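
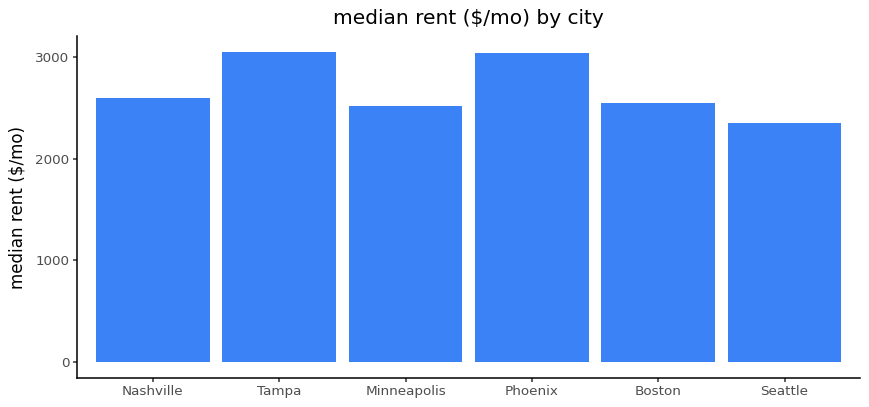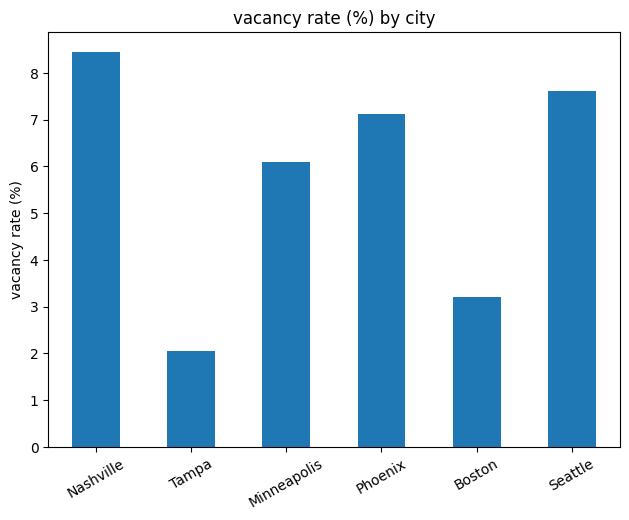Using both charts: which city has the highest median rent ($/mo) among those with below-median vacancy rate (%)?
Tampa

Chart 2 median vacancy rate (%) ≈ 7; below-median cities: Tampa, Minneapolis, Boston. Among those, Tampa has the highest median rent ($/mo) (≈ 3000).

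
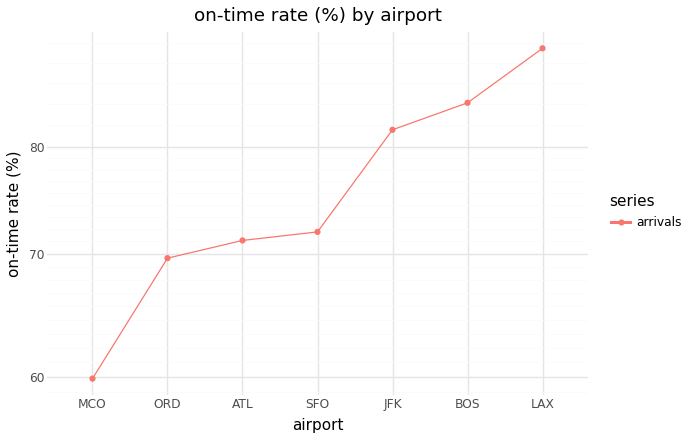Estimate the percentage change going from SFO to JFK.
≈ +14.3%

SFO ≈ 70, JFK ≈ 80; (80 − 70) / 70 ≈ +14.3%.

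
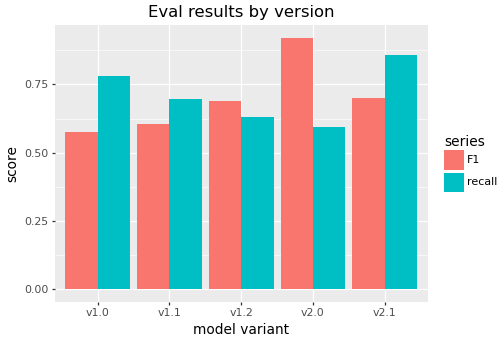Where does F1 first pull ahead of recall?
v1.1: F1 ≈ 0.6 vs recall ≈ 0.7 (not yet); v1.2: F1 ≈ 0.7 vs recall ≈ 0.6 (first crossover).

v1.2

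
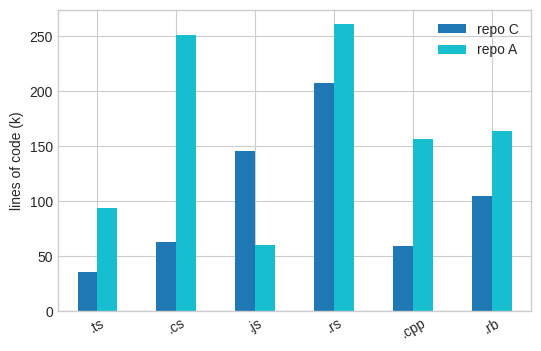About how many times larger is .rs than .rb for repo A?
≈ 1.43×

.rs ≈ 250, .rb ≈ 175; 250/175 ≈ 1.43.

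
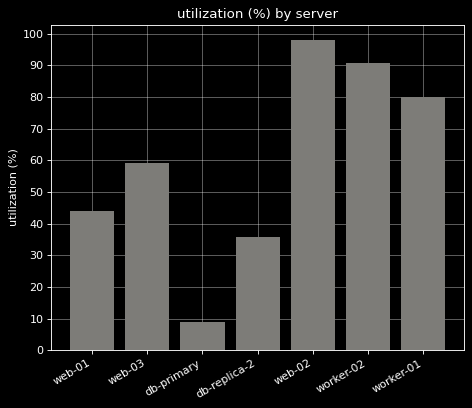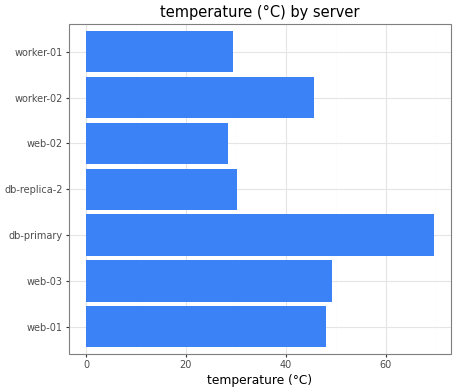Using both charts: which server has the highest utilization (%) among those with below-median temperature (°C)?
web-02

Chart 2 median temperature (°C) ≈ 50; below-median servers: db-replica-2, web-02, worker-01. Among those, web-02 has the highest utilization (%) (≈ 100).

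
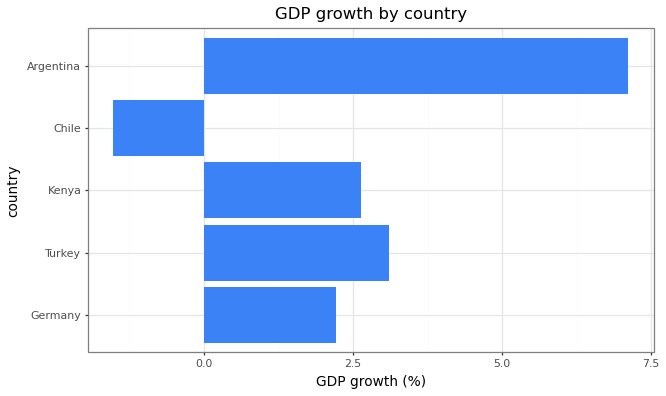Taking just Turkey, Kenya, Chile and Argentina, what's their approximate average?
≈ 3

(3 + 3 + -2 + 7) / 4 ≈ 3.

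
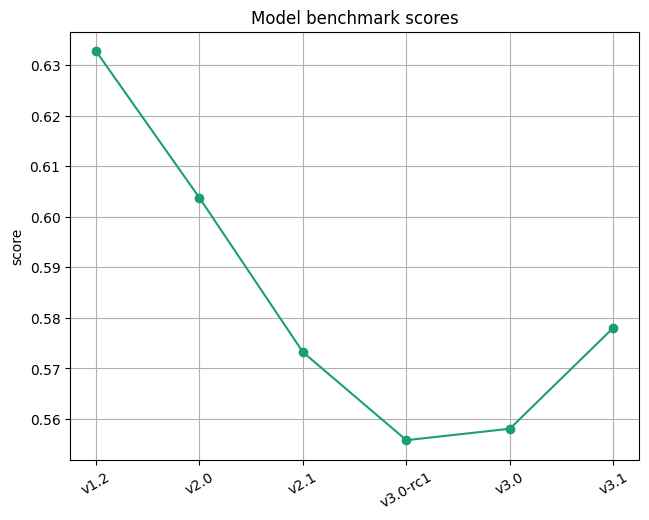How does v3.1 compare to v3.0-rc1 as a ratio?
v3.1 ≈ 0.58, v3.0-rc1 ≈ 0.56; 0.58/0.56 ≈ 1.04.

≈ 1.04×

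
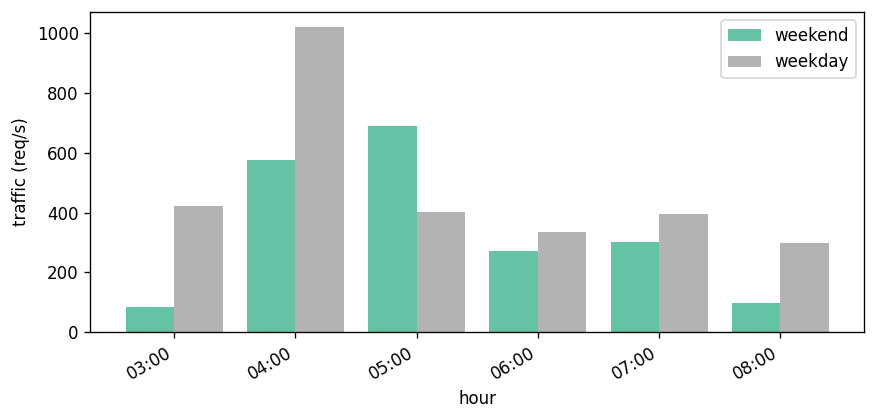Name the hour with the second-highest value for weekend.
Top 3 for weekend: 05:00 ≈ 700, 04:00 ≈ 600, 07:00 ≈ 300.

04:00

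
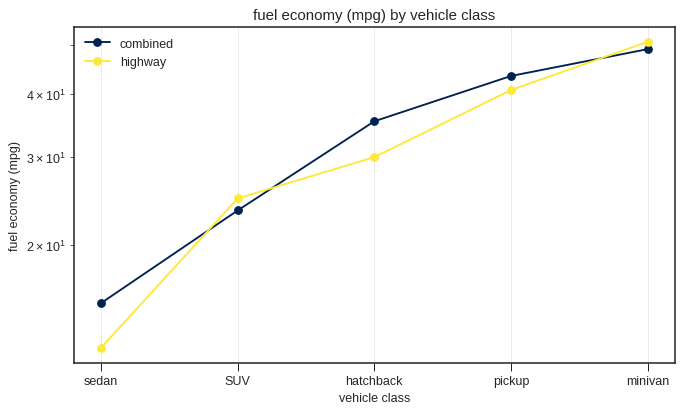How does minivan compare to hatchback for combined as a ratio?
≈ 1.43×

minivan ≈ 50, hatchback ≈ 35; 50/35 ≈ 1.43.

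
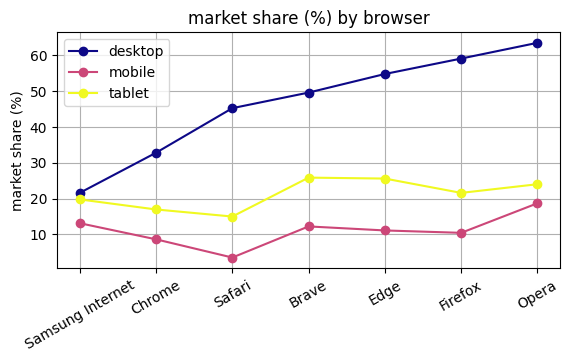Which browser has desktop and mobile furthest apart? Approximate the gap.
Firefox: desktop ≈ 60, mobile ≈ 10 → gap ≈ 50. Next-largest (Opera) is only ≈ 45.

Firefox, ≈ 50 %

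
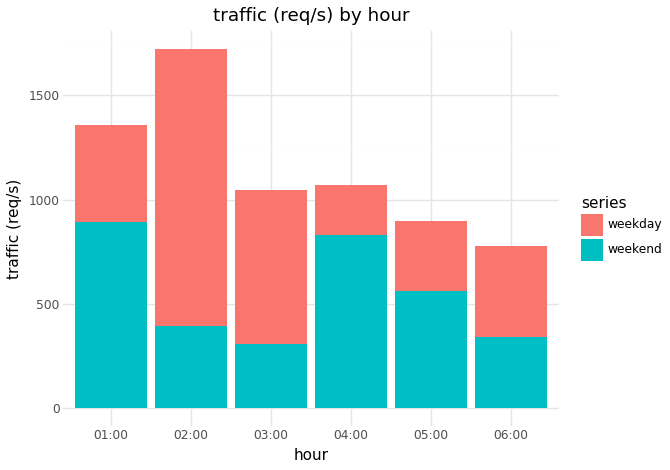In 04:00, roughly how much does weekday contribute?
weekday top ≈ 1000, bottom ≈ 800; segment ≈ 200.

≈ 200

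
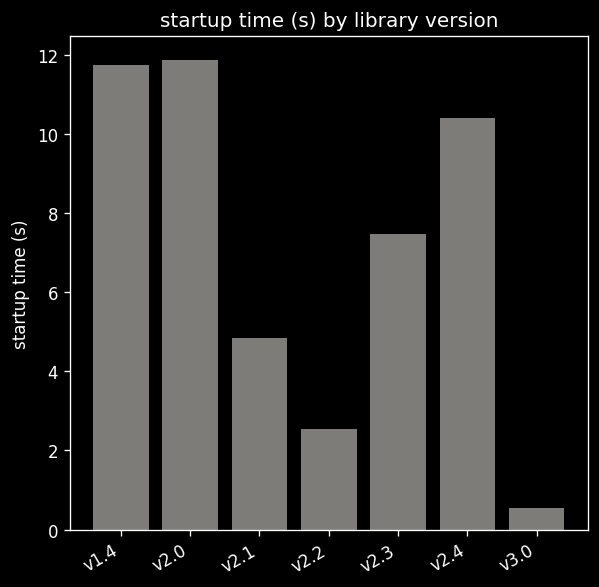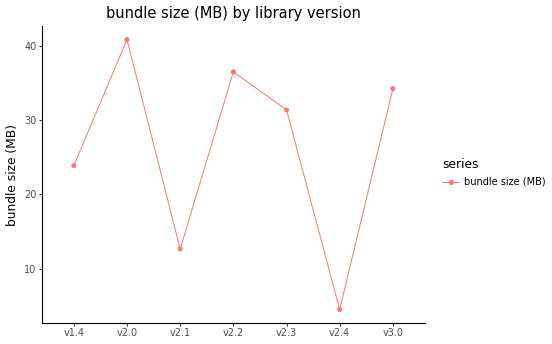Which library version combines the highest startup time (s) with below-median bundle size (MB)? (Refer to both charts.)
Chart 2 median bundle size (MB) ≈ 30; below-median library versions: v1.4, v2.1, v2.4. Among those, v1.4 has the highest startup time (s) (≈ 12).

v1.4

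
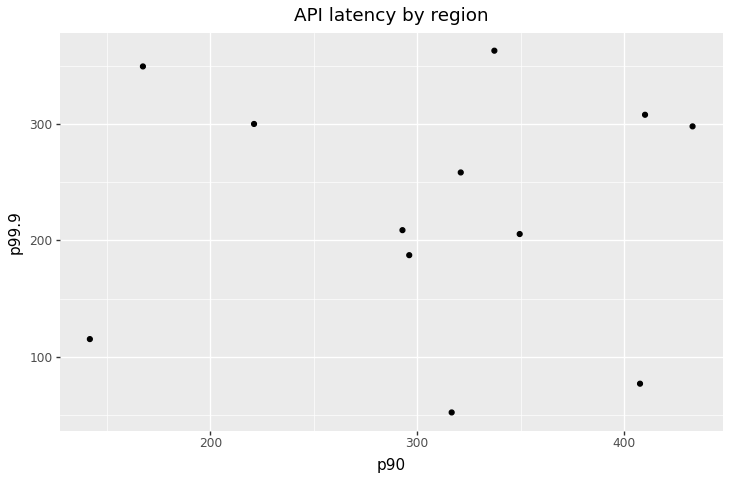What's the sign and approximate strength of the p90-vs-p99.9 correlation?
Points are roughly uncorrelated; weak (|r| ≈ 0.0).

no clear correlation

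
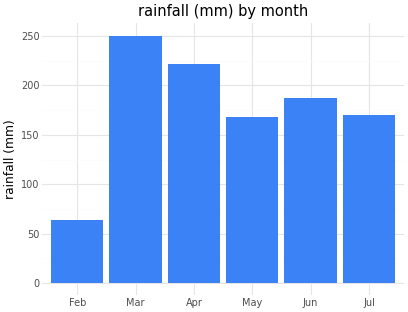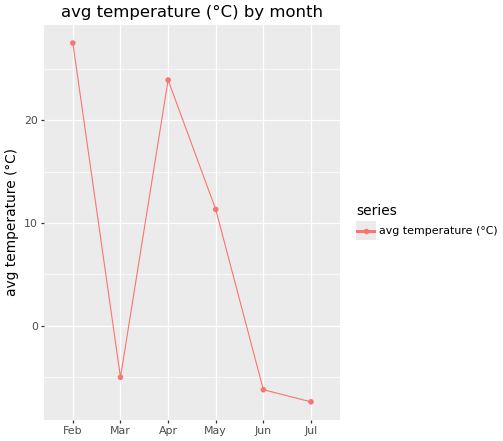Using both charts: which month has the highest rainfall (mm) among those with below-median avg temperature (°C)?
Mar

Chart 2 median avg temperature (°C) ≈ 5; below-median months: Mar, Jun, Jul. Among those, Mar has the highest rainfall (mm) (≈ 250).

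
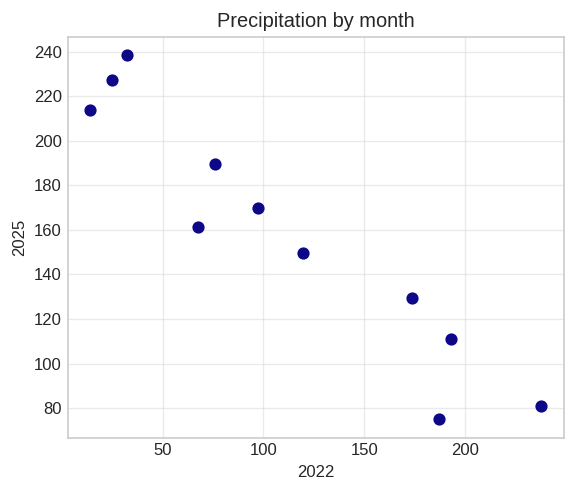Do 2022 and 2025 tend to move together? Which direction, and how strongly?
negative, strong

Points are negatively correlated; strong (|r| ≈ 1.0).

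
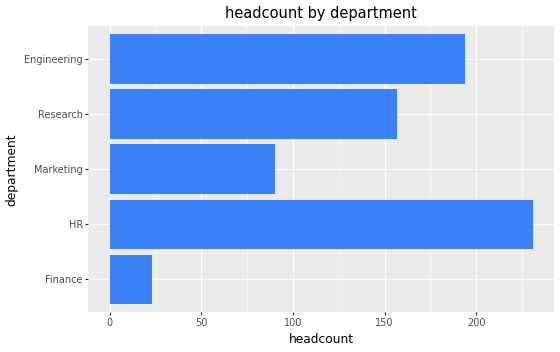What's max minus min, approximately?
≈ 220

Max HR ≈ 240, min Finance ≈ 20; range ≈ 220.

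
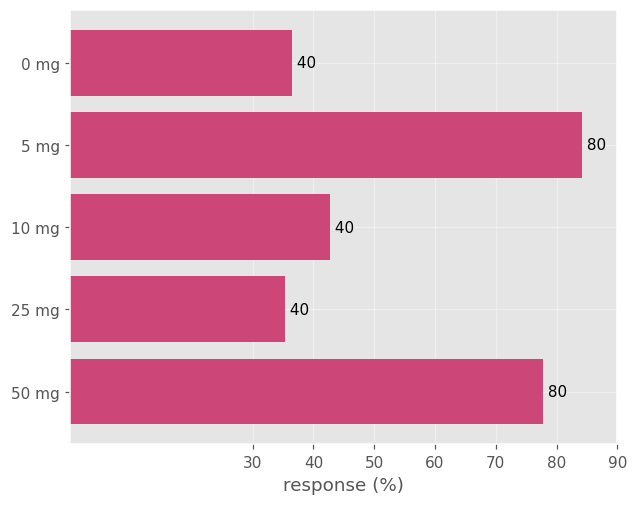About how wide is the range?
≈ 40

Max 5 mg ≈ 80, min 25 mg ≈ 40; range ≈ 40.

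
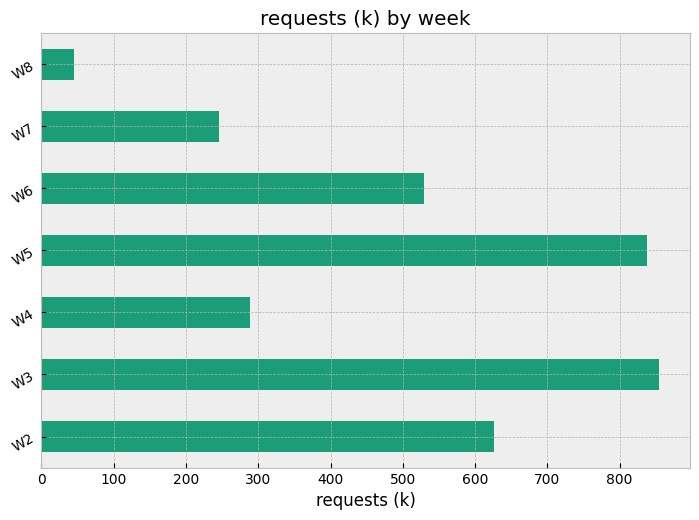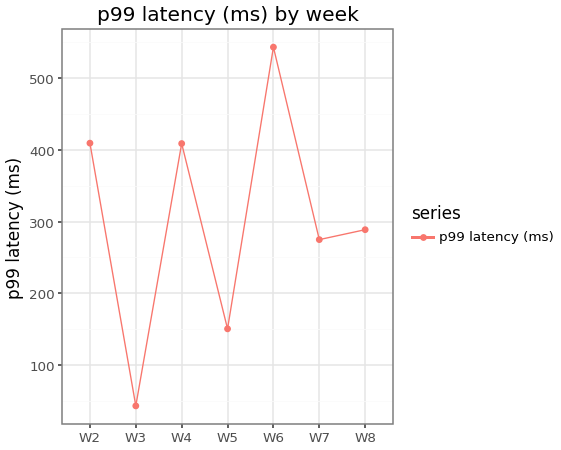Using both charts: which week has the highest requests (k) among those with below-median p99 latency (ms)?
Chart 2 median p99 latency (ms) ≈ 300; below-median weeks: W3, W5, W7. Among those, W3 has the highest requests (k) (≈ 900).

W3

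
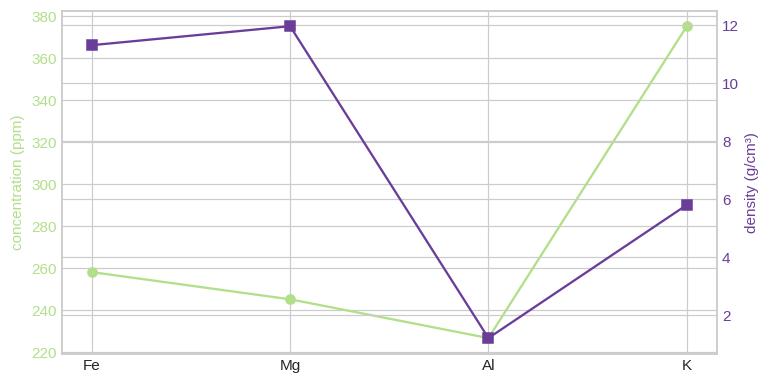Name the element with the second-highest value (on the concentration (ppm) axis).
Top 3 (on the concentration (ppm) axis): K ≈ 380, Fe ≈ 260, Mg ≈ 240.

Fe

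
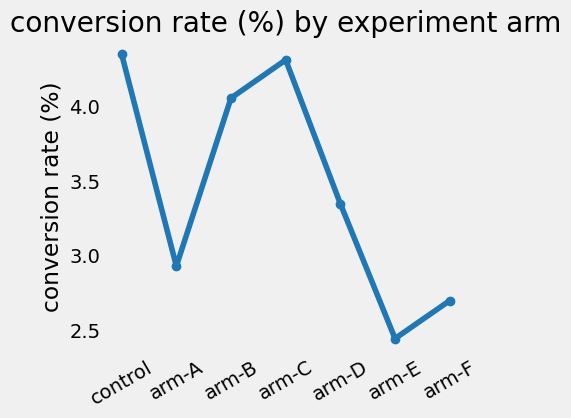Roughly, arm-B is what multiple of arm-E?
≈ 1.67×

arm-B ≈ 4.0, arm-E ≈ 2.4; 4.0/2.4 ≈ 1.67.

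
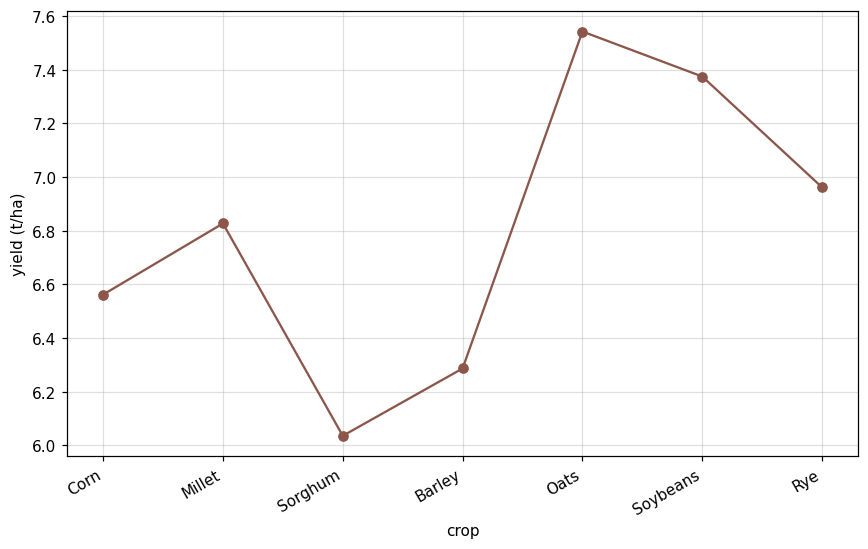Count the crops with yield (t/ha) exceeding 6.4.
Above 6.4: Corn, Millet, Oats, Soybeans, Rye.

5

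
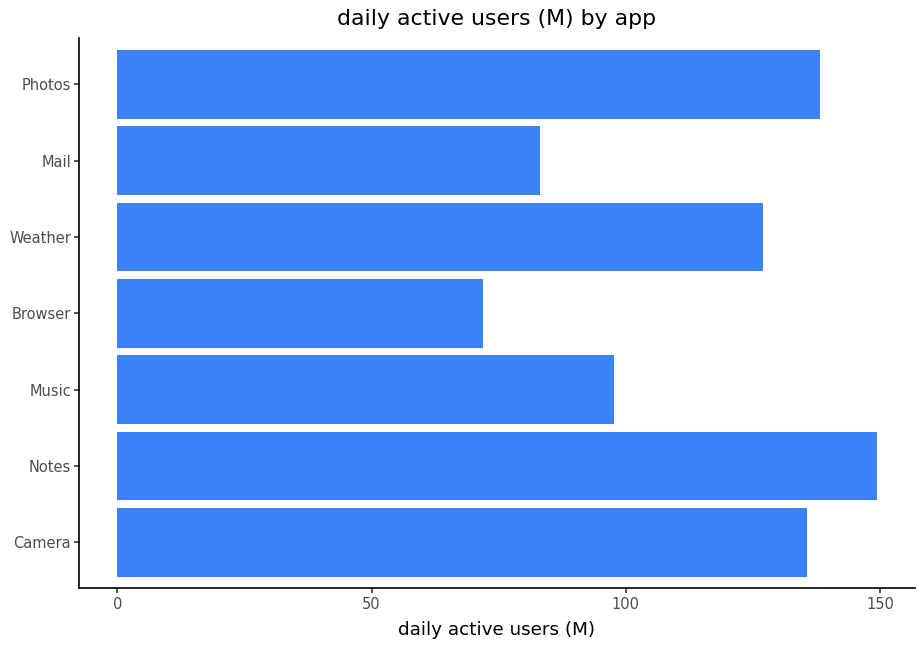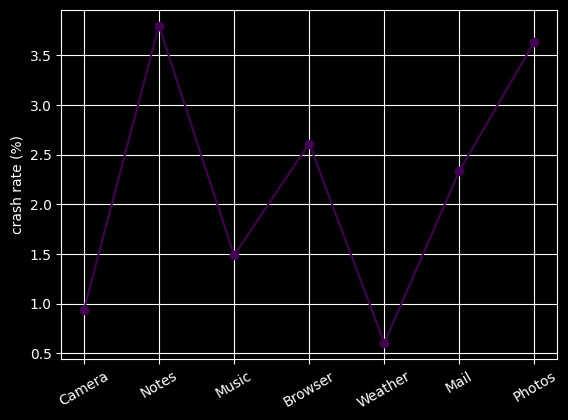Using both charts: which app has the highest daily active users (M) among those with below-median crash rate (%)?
Camera

Chart 2 median crash rate (%) ≈ 2.5; below-median apps: Camera, Music, Weather. Among those, Camera has the highest daily active users (M) (≈ 140).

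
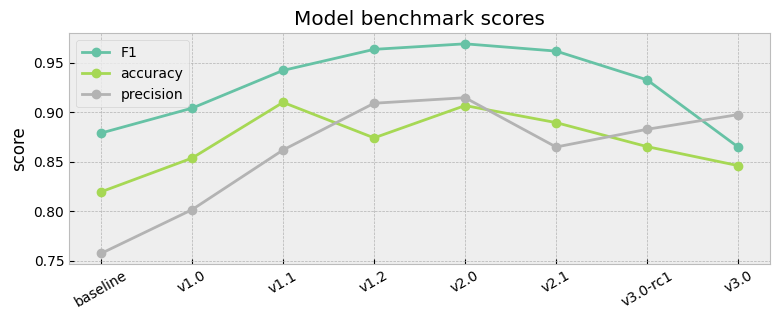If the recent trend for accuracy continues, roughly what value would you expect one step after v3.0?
≈ 0.82

Last three: 0.88, 0.86, 0.84 → slope ≈ -0.02/step → next ≈ 0.82.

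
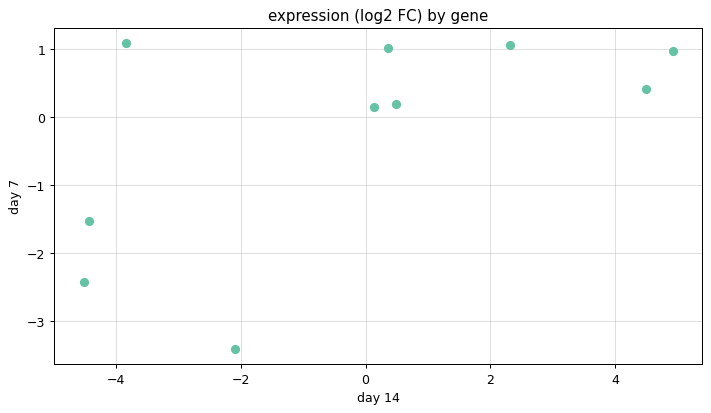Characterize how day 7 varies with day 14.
positive, moderate

Points are positively correlated; moderate (|r| ≈ 0.6).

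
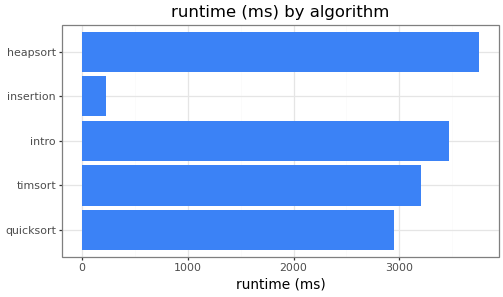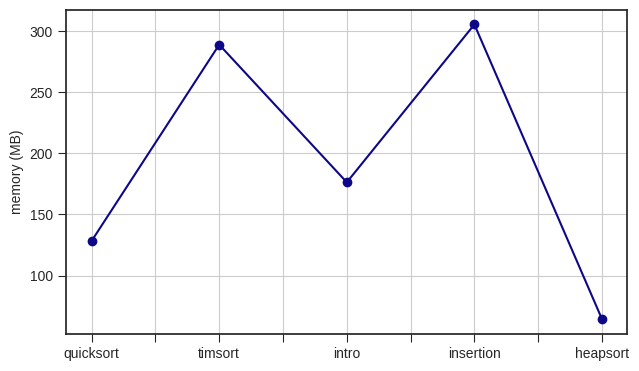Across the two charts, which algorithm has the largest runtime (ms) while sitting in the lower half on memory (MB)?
Chart 2 median memory (MB) ≈ 200; below-median algorithms: quicksort, heapsort. Among those, heapsort has the highest runtime (ms) (≈ 4000).

heapsort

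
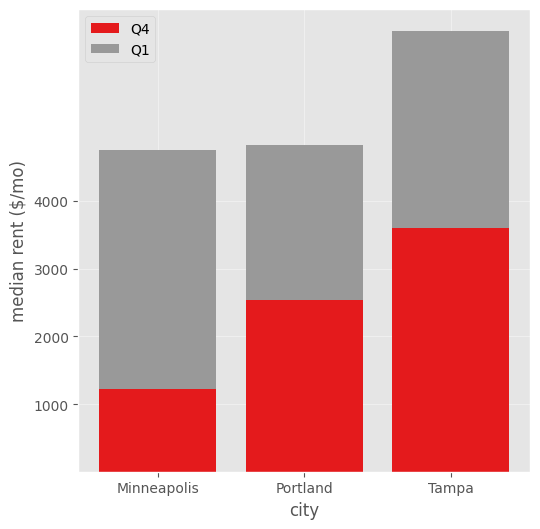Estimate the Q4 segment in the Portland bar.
≈ 3000

Q4 top ≈ 3000, bottom ≈ 0; segment ≈ 3000.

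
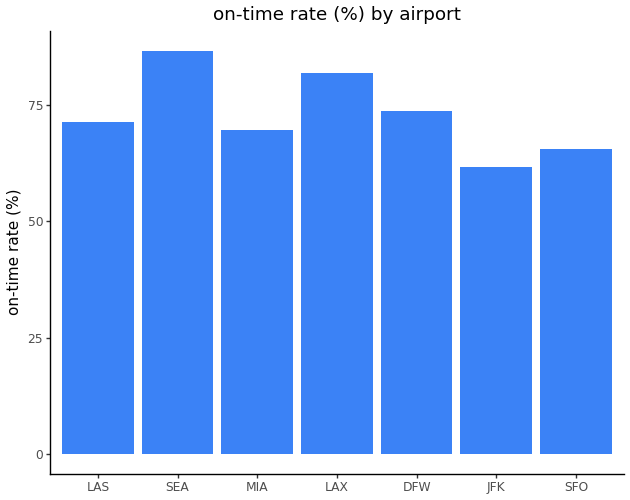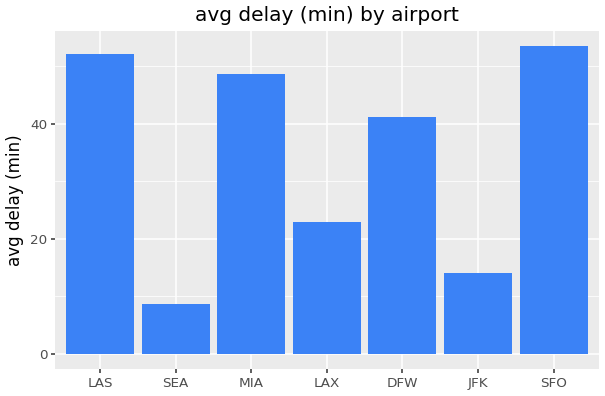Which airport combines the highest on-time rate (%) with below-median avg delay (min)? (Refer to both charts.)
SEA

Chart 2 median avg delay (min) ≈ 40; below-median airports: SEA, LAX, JFK. Among those, SEA has the highest on-time rate (%) (≈ 90).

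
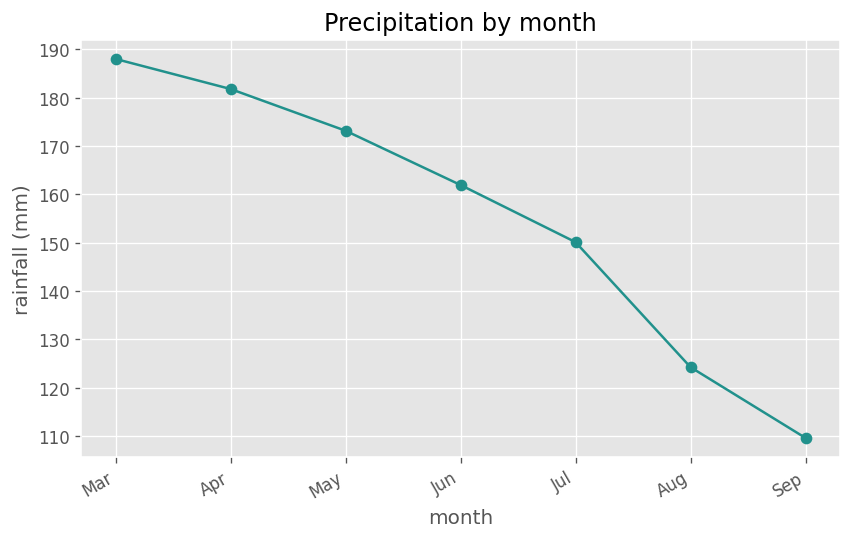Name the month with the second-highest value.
Apr

Top 3: Mar ≈ 190, Apr ≈ 180, May ≈ 170.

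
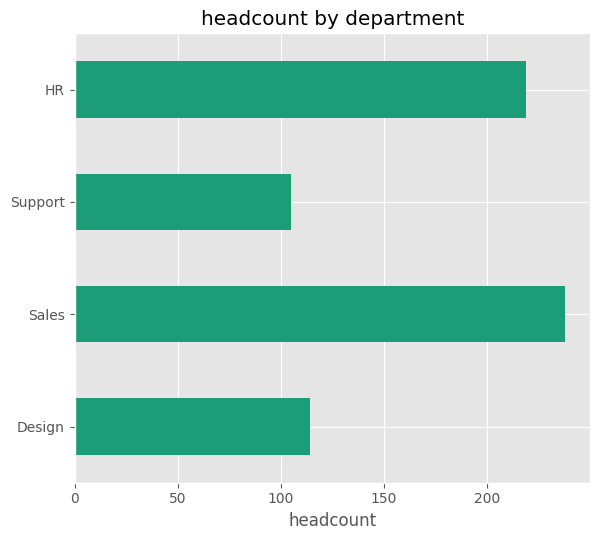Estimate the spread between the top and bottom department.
≈ 140

Max Sales ≈ 240, min Support ≈ 100; range ≈ 140.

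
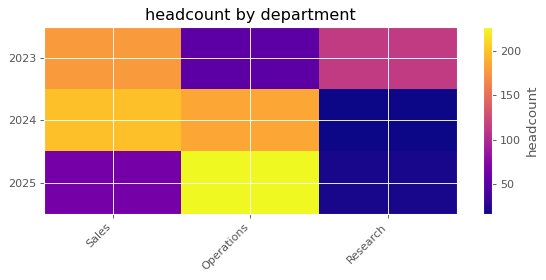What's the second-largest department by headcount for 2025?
Top 3 for 2025: Operations ≈ 220, Sales ≈ 60, Research ≈ 20.

Sales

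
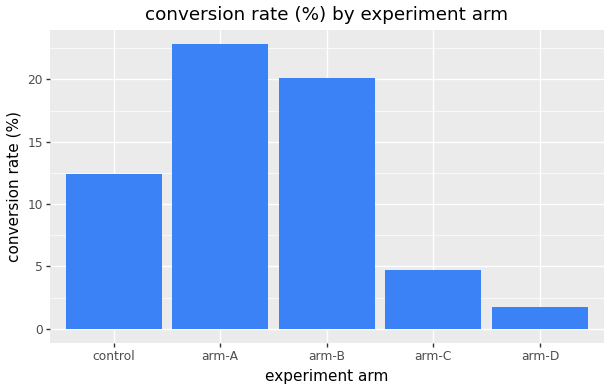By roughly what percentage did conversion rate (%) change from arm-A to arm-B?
≈ -9.1%

arm-A ≈ 22, arm-B ≈ 20; (20 − 22) / 22 ≈ -9.1%.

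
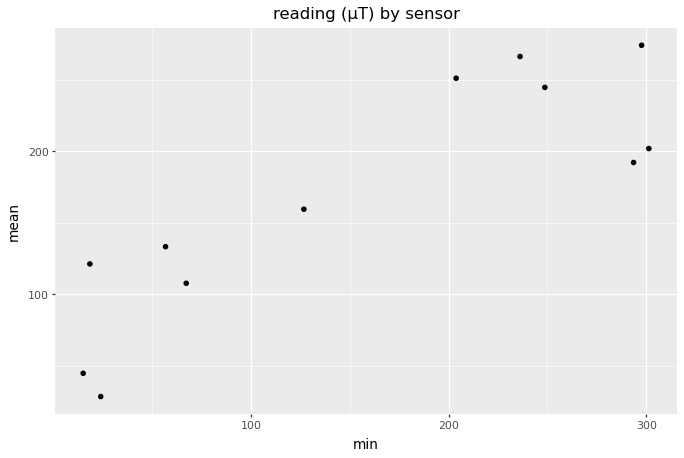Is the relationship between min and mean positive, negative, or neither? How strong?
Points are positively correlated; strong (|r| ≈ 0.9).

positive, strong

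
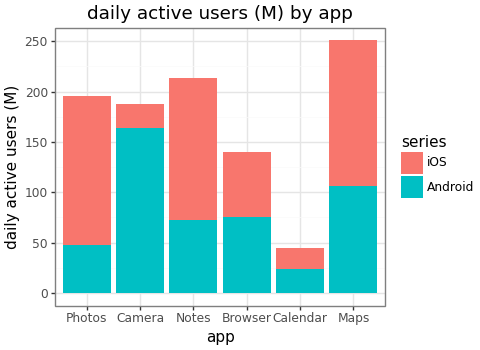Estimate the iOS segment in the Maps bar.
iOS top ≈ 250, bottom ≈ 100; segment ≈ 150.

≈ 150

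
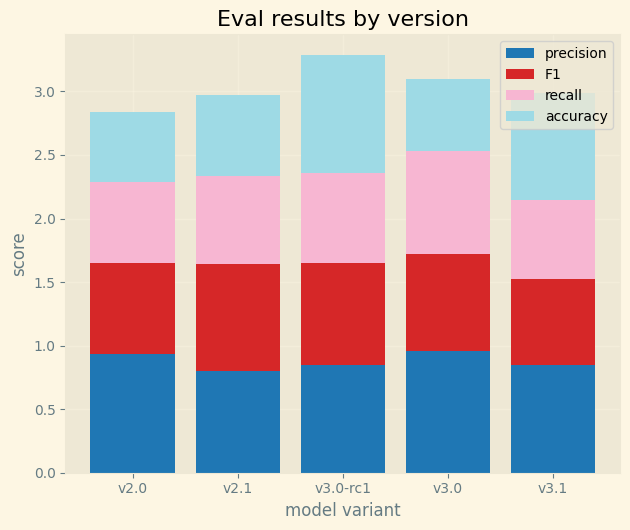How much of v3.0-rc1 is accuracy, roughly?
≈ 1.0

accuracy top ≈ 3.5, bottom ≈ 2.5; segment ≈ 1.0.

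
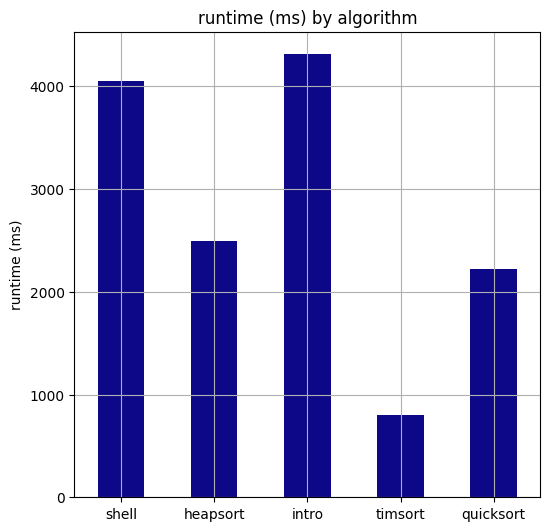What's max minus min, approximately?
≈ 3500

Max intro ≈ 4500, min timsort ≈ 1000; range ≈ 3500.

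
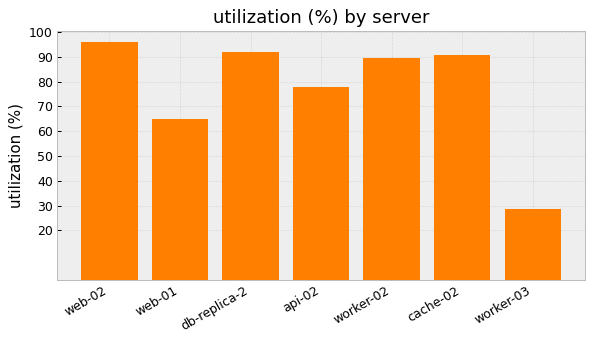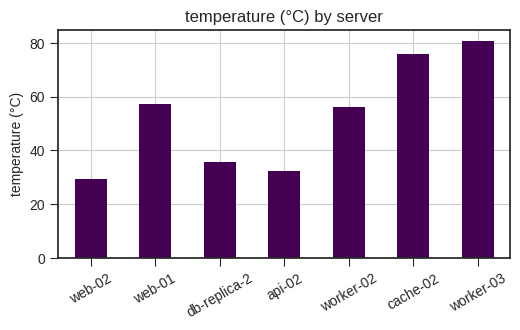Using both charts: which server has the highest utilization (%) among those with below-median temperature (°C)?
web-02

Chart 2 median temperature (°C) ≈ 60; below-median servers: web-02, db-replica-2, api-02. Among those, web-02 has the highest utilization (%) (≈ 100).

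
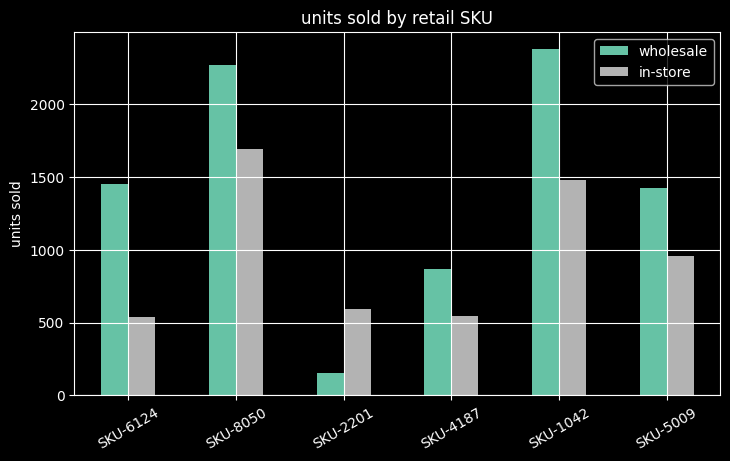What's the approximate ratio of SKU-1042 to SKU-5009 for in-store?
≈ 1.4×

SKU-1042 ≈ 1400, SKU-5009 ≈ 1000; 1400/1000 ≈ 1.4.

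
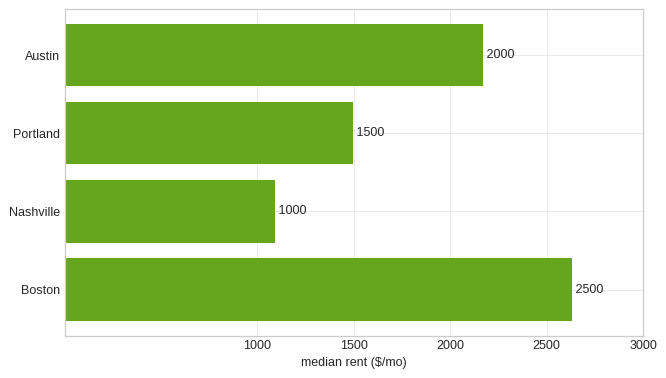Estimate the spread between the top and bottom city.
≈ 1500

Max Boston ≈ 2500, min Nashville ≈ 1000; range ≈ 1500.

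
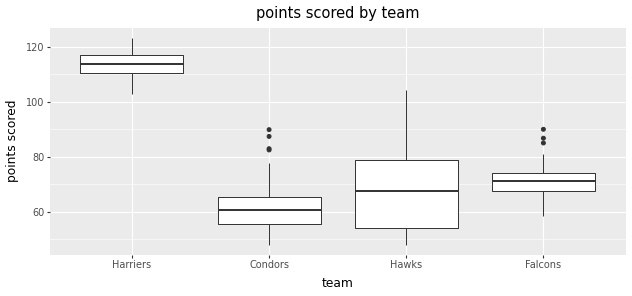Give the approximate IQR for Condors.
≈ 10

Q3 ≈ 65, Q1 ≈ 55; IQR ≈ 10.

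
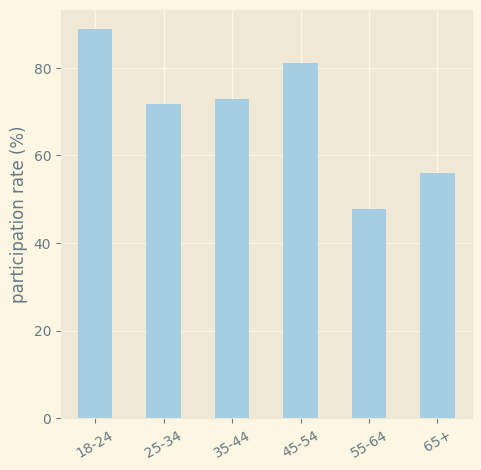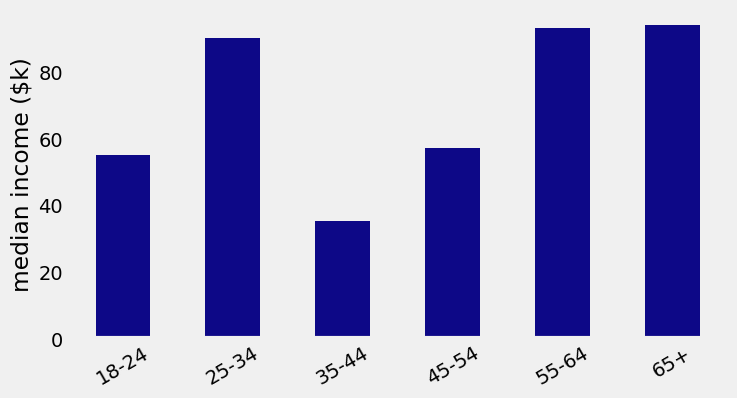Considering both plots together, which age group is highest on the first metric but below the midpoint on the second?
Chart 2 median median income ($k) ≈ 70; below-median age groups: 18-24, 35-44, 45-54. Among those, 18-24 has the highest participation rate (%) (≈ 90).

18-24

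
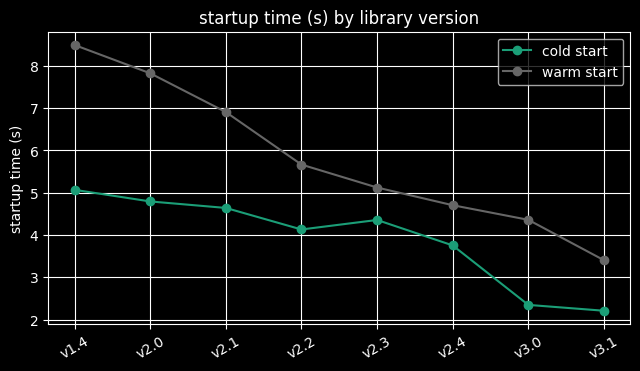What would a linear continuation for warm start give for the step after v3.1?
≈ 2

Last three: 5, 4, 3 → slope ≈ -1/step → next ≈ 2.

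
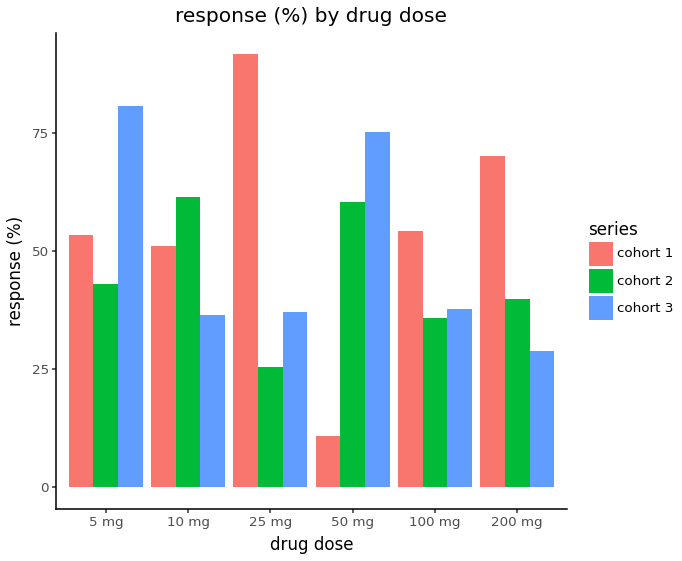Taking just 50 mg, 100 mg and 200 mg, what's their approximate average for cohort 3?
(80 + 40 + 30) / 3 ≈ 50.

≈ 50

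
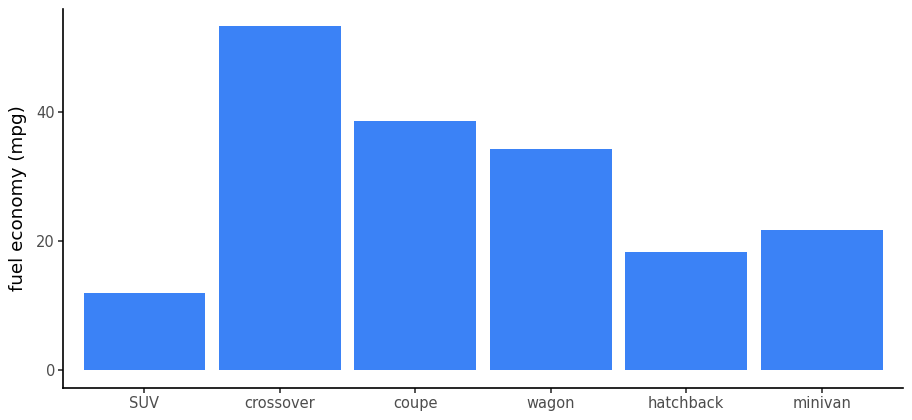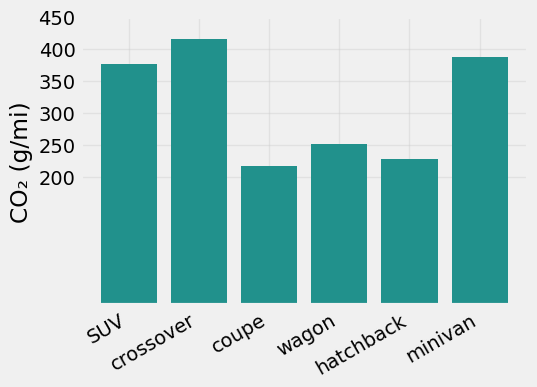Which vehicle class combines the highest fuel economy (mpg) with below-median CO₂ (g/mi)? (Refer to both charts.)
coupe

Chart 2 median CO₂ (g/mi) ≈ 300; below-median vehicle classes: coupe, wagon, hatchback. Among those, coupe has the highest fuel economy (mpg) (≈ 40).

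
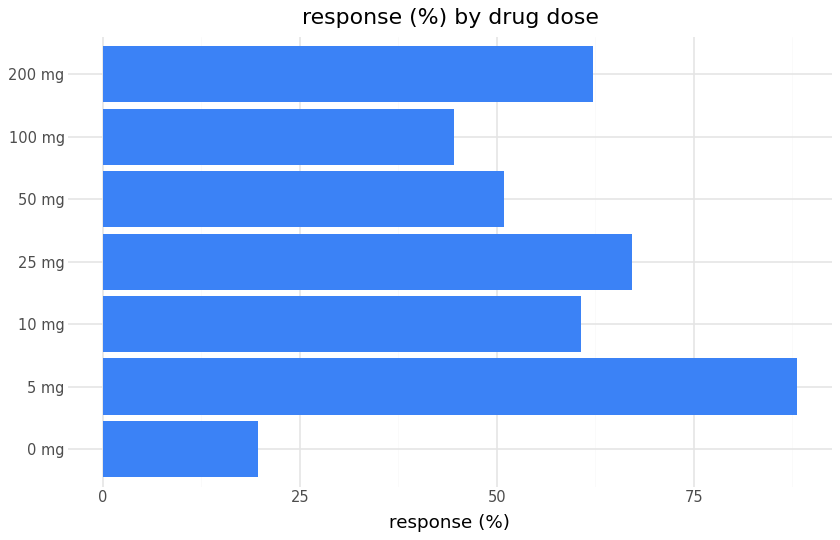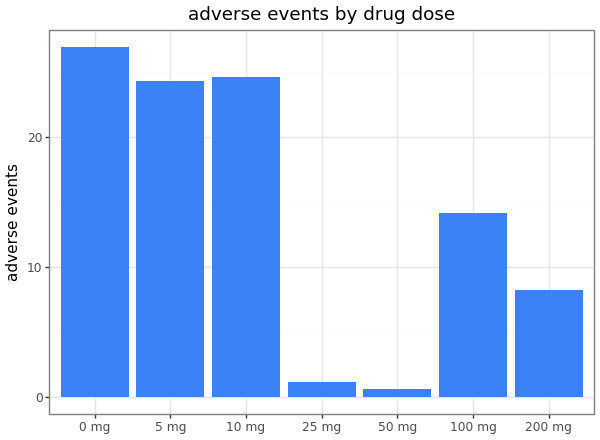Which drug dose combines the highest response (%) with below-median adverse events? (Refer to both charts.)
Chart 2 median adverse events ≈ 15; below-median drug doses: 25 mg, 50 mg, 200 mg. Among those, 25 mg has the highest response (%) (≈ 70).

25 mg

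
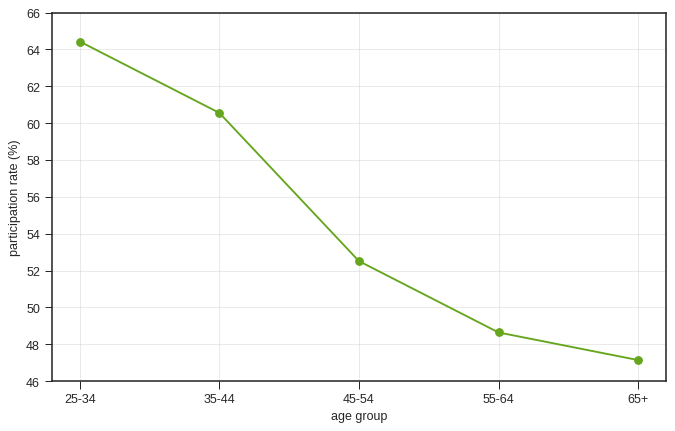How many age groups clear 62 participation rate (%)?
Above 62: 25-34.

1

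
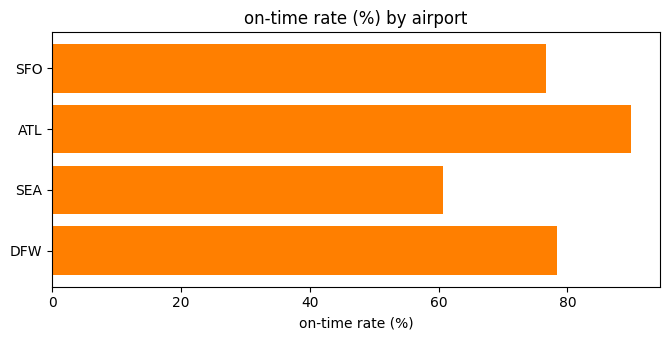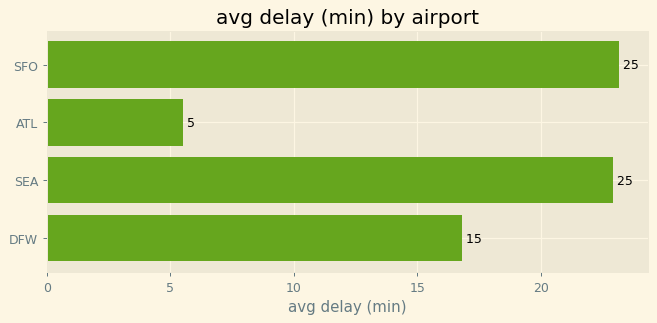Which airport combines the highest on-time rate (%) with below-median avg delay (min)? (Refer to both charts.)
ATL

Chart 2 median avg delay (min) ≈ 20; below-median airports: ATL, DFW. Among those, ATL has the highest on-time rate (%) (≈ 90).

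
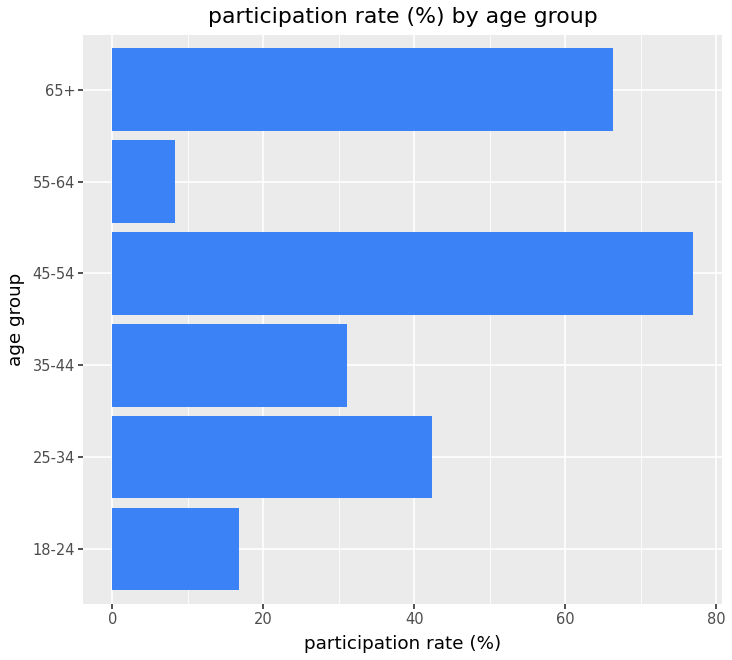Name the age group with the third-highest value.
Top 4: 45-54 ≈ 80, 65+ ≈ 70, 25-34 ≈ 40, 35-44 ≈ 30.

25-34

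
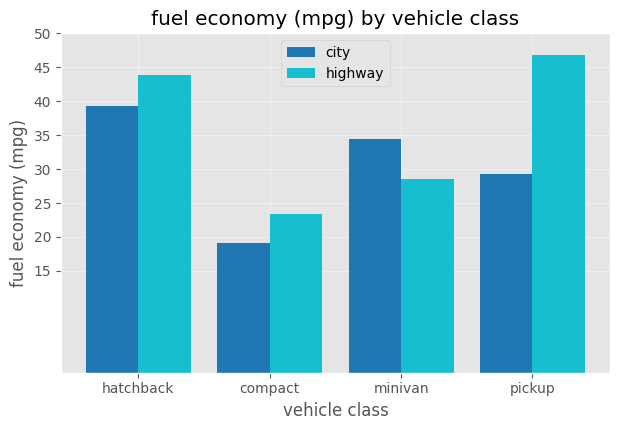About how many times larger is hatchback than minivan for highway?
hatchback ≈ 45, minivan ≈ 30; 45/30 ≈ 1.5.

≈ 1.5×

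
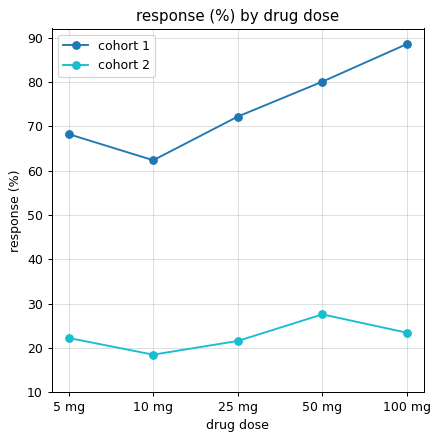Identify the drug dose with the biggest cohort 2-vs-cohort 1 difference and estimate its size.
100 mg, ≈ 70 %

100 mg: cohort 2 ≈ 20, cohort 1 ≈ 90 → gap ≈ 70. Next-largest (50 mg) is only ≈ 50.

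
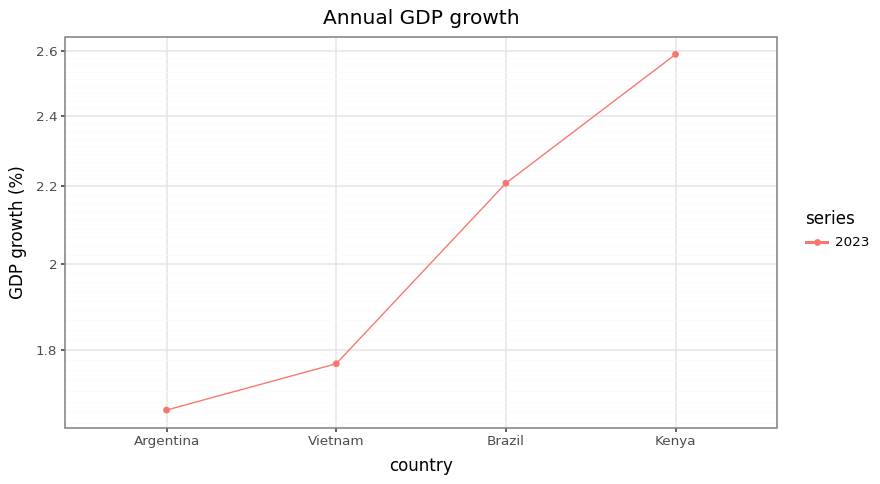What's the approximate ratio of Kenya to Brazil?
Kenya ≈ 2.6, Brazil ≈ 2.2; 2.6/2.2 ≈ 1.18.

≈ 1.18×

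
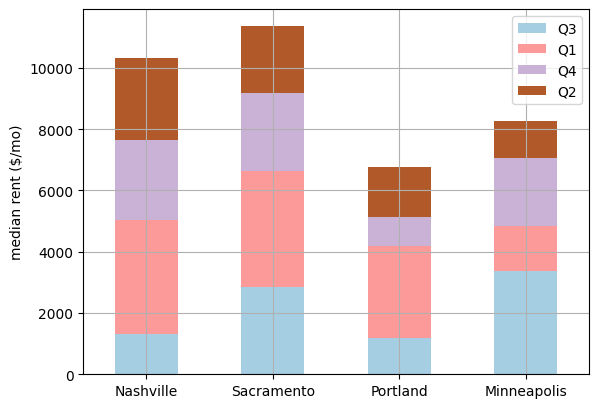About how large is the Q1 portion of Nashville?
≈ 4000

Q1 top ≈ 5000, bottom ≈ 1000; segment ≈ 4000.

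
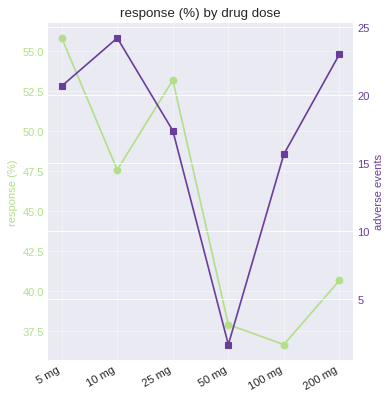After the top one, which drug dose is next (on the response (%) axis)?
25 mg

Top 3 (on the response (%) axis): 5 mg ≈ 56, 25 mg ≈ 54, 10 mg ≈ 48.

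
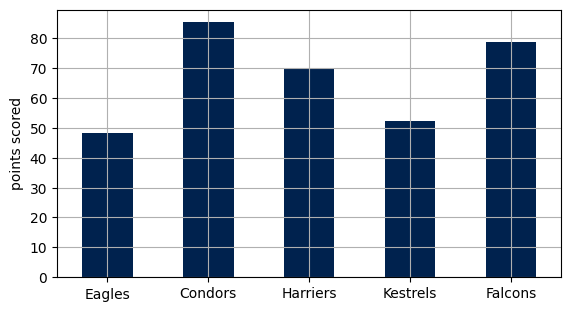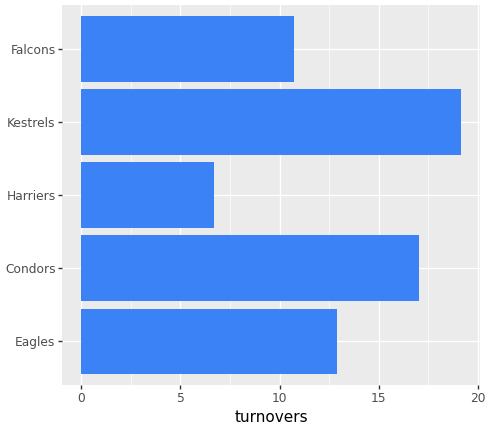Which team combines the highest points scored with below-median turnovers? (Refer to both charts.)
Falcons

Chart 2 median turnovers ≈ 12; below-median teams: Harriers, Falcons. Among those, Falcons has the highest points scored (≈ 80).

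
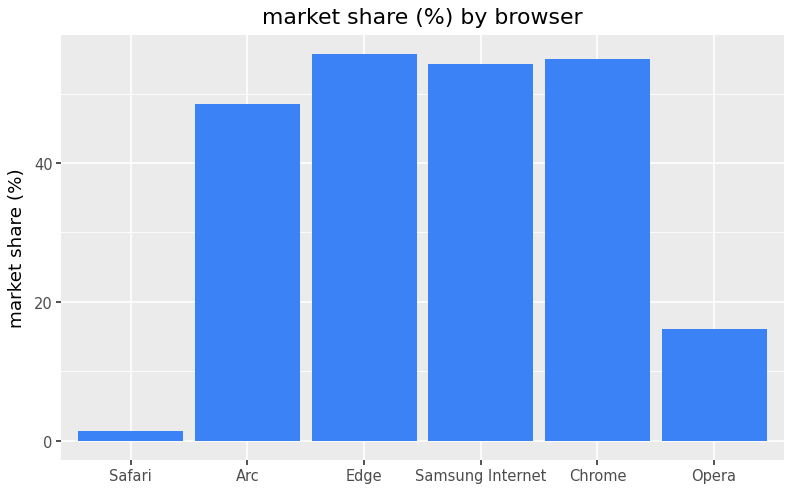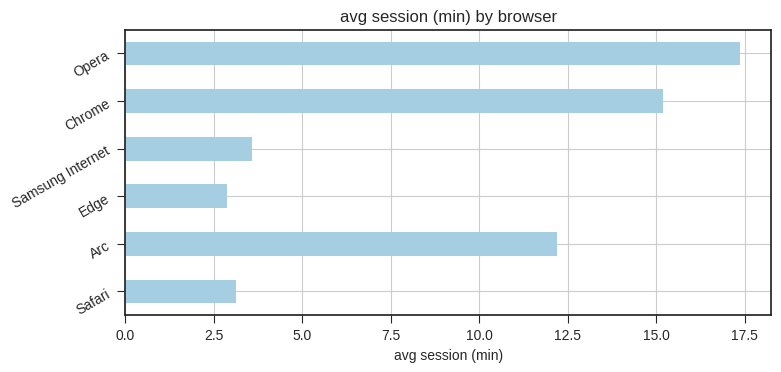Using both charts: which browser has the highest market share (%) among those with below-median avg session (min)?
Edge

Chart 2 median avg session (min) ≈ 8; below-median browsers: Safari, Edge, Samsung Internet. Among those, Edge has the highest market share (%) (≈ 60).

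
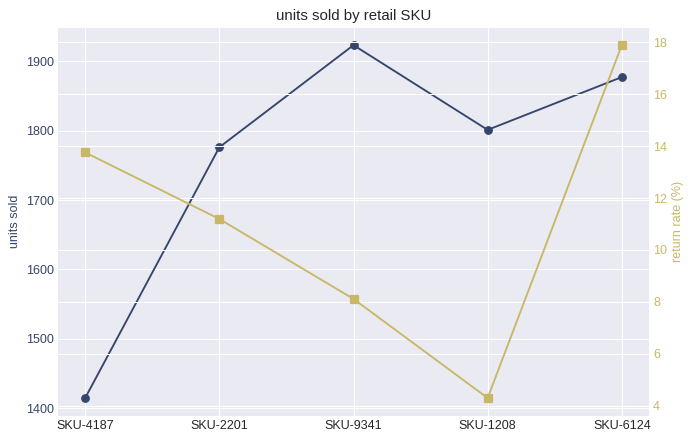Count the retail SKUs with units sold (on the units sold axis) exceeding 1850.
2

Above 1850: SKU-9341, SKU-6124.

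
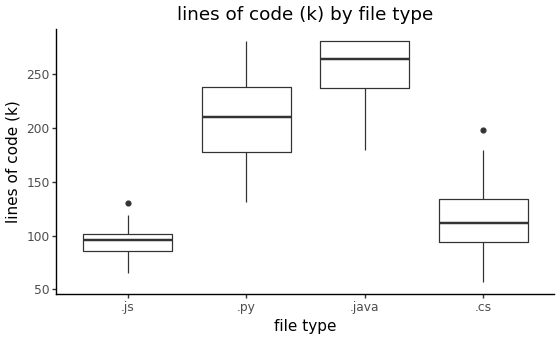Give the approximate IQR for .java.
≈ 40

Q3 ≈ 280, Q1 ≈ 240; IQR ≈ 40.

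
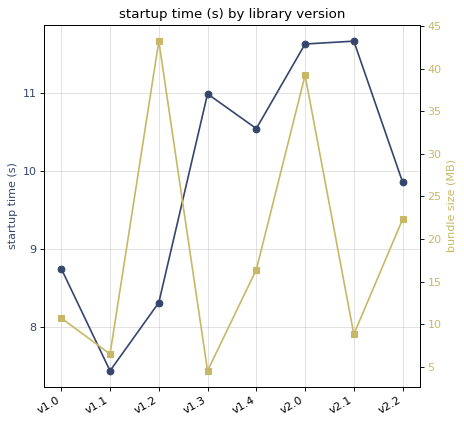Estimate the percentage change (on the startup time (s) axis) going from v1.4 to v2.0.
≈ +9.5%

v1.4 ≈ 10.5, v2.0 ≈ 11.5; (11.5 − 10.5) / 10.5 ≈ +9.5%.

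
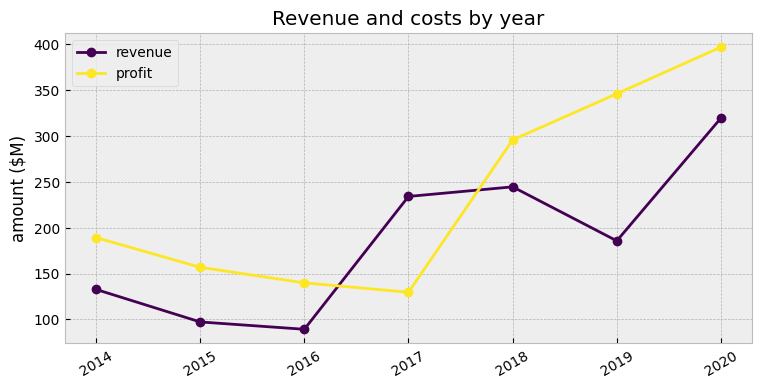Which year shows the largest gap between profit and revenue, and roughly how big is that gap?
2019: profit ≈ 350, revenue ≈ 200 → gap ≈ 150. Next-largest (2017) is only ≈ 100.

2019, ≈ 150 $M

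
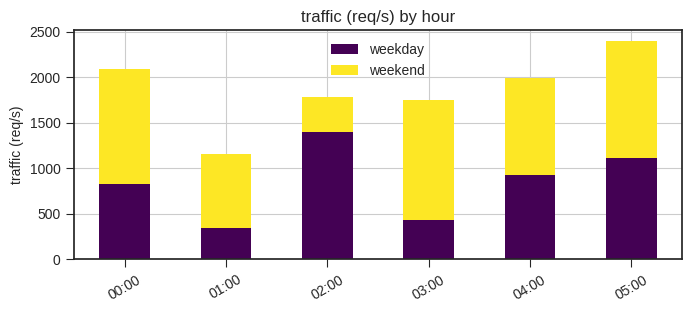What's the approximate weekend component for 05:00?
≈ 1200

weekend top ≈ 2400, bottom ≈ 1200; segment ≈ 1200.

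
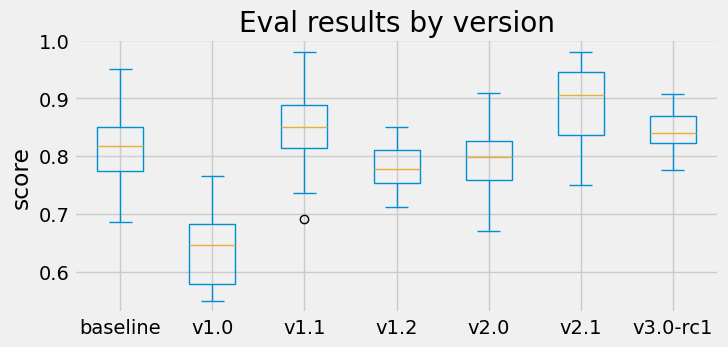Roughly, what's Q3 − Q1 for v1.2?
≈ 0.05

Q3 ≈ 0.80, Q1 ≈ 0.75; IQR ≈ 0.05.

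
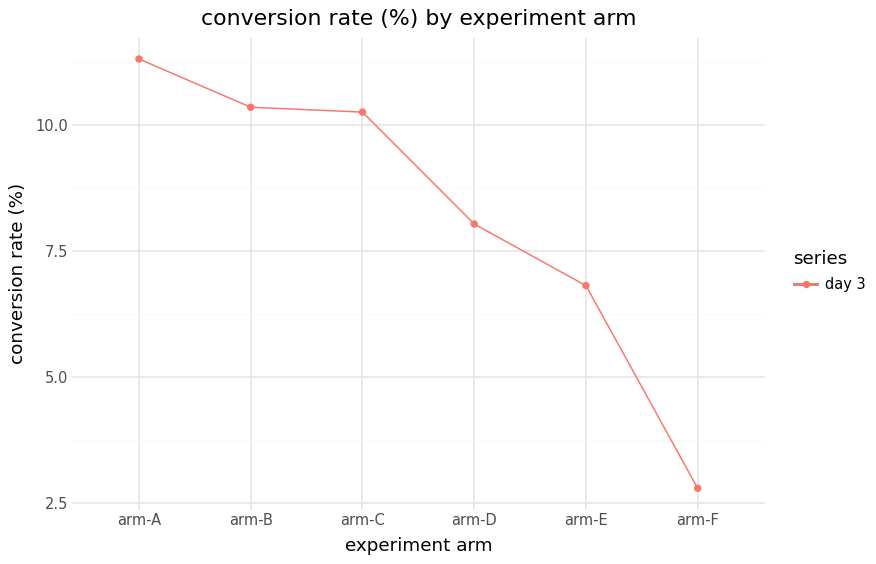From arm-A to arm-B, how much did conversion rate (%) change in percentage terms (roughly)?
arm-A ≈ 11, arm-B ≈ 10; (10 − 11) / 11 ≈ -9.1%.

≈ -9.1%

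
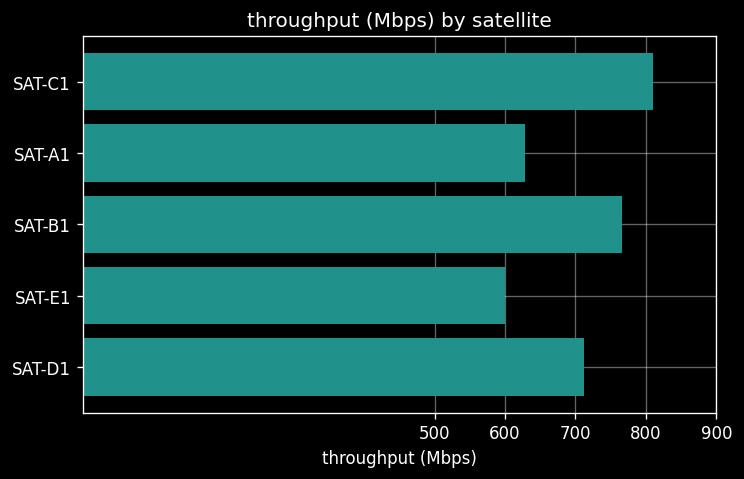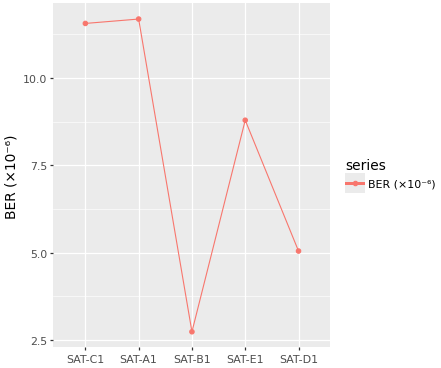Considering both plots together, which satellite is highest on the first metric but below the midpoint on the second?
SAT-B1

Chart 2 median BER (×10⁻⁶) ≈ 8; below-median satellites: SAT-B1, SAT-D1. Among those, SAT-B1 has the highest throughput (Mbps) (≈ 800).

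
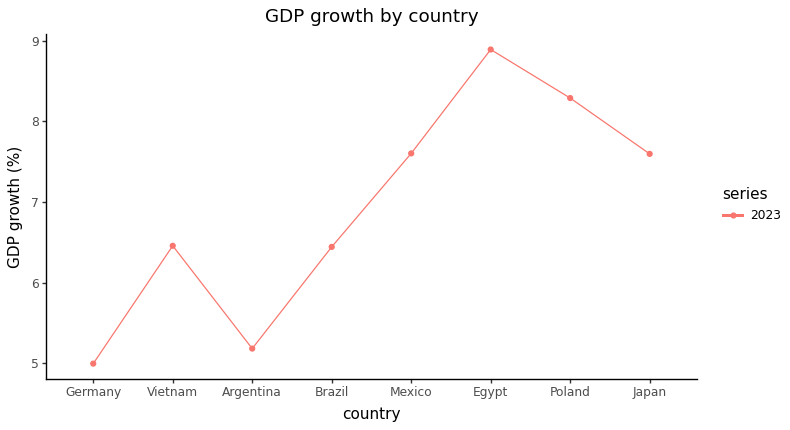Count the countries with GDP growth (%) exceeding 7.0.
Above 7.0: Mexico, Egypt, Poland, Japan.

4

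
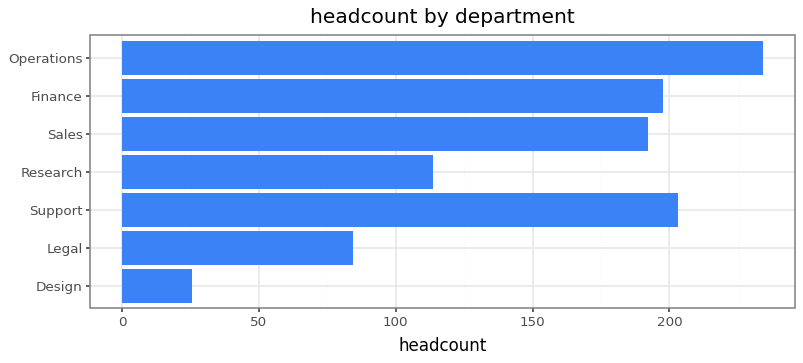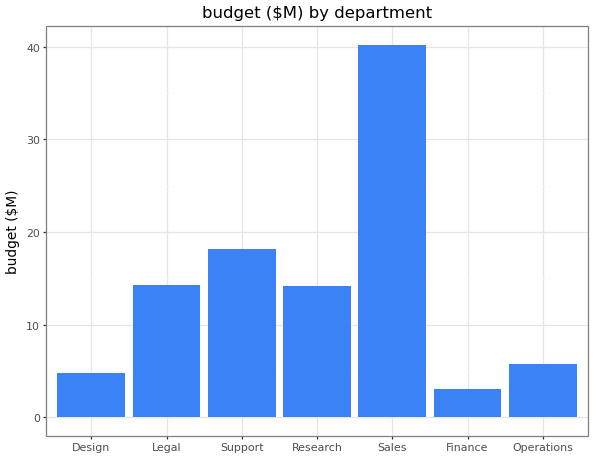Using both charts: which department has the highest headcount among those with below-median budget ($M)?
Chart 2 median budget ($M) ≈ 15; below-median departments: Design, Finance, Operations. Among those, Operations has the highest headcount (≈ 225).

Operations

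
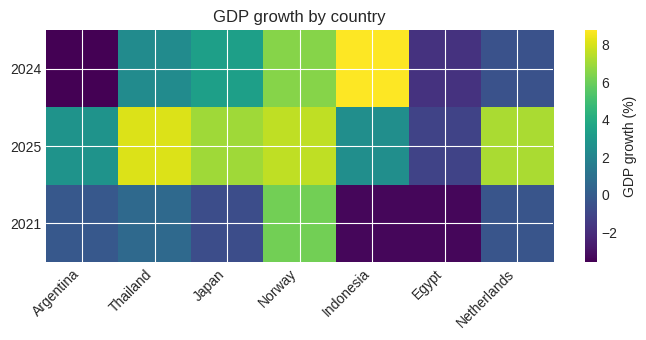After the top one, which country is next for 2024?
Top 3 for 2024: Indonesia ≈ 8, Norway ≈ 6, Japan ≈ 4.

Norway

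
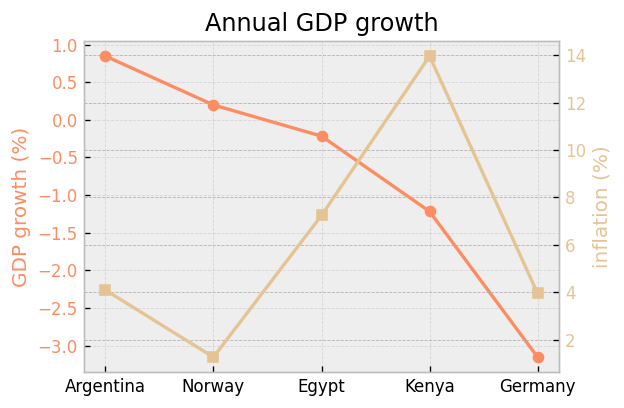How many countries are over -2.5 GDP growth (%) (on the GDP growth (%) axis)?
4

Above -2.5: Argentina, Norway, Egypt, Kenya.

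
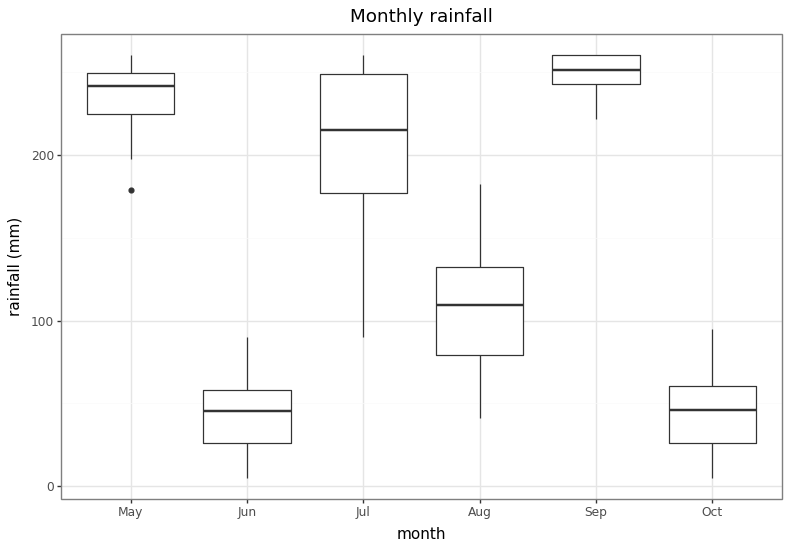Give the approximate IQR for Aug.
Q3 ≈ 140, Q1 ≈ 80; IQR ≈ 60.

≈ 60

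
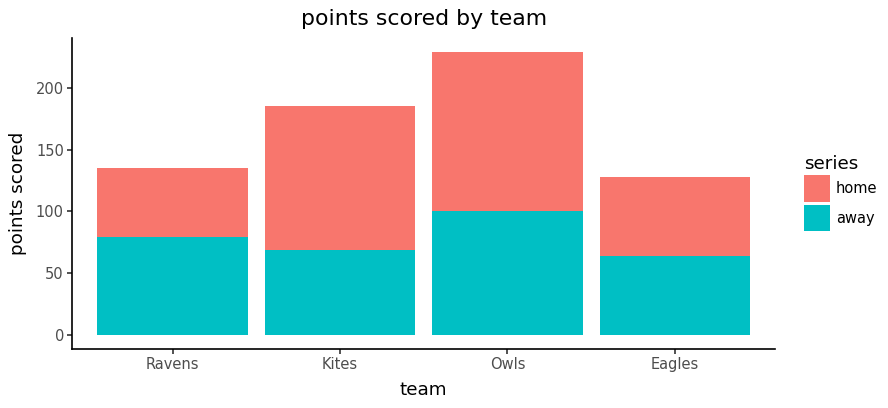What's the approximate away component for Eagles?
away top ≈ 60, bottom ≈ 0; segment ≈ 60.

≈ 60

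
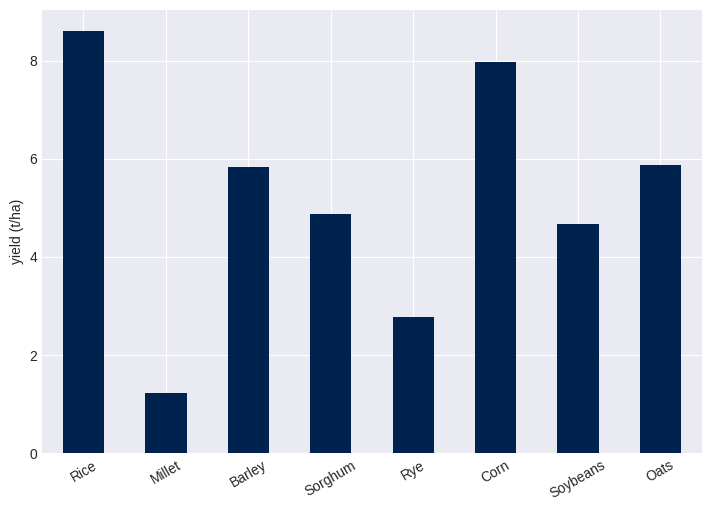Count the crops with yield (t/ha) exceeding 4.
Above 4: Rice, Barley, Sorghum, Corn, Soybeans, Oats.

6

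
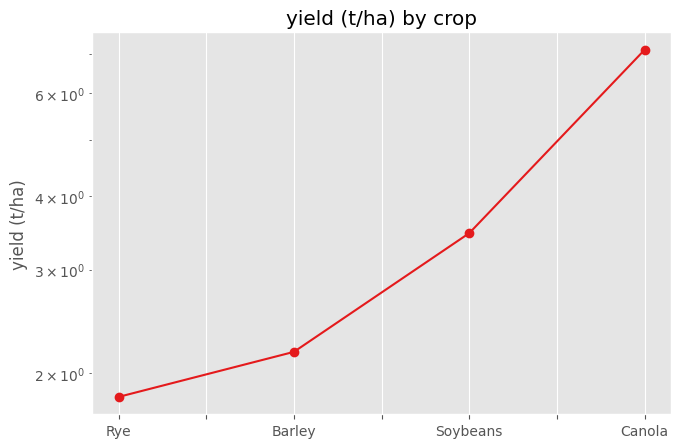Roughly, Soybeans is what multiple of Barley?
≈ 1.75×

Soybeans ≈ 3.5, Barley ≈ 2.0; 3.5/2.0 ≈ 1.75.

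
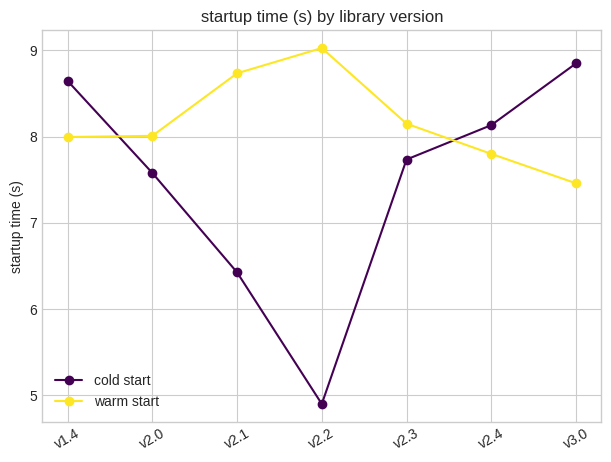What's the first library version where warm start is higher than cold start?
v1.4: warm start ≈ 8.0 vs cold start ≈ 8.5 (not yet); v2.0: warm start ≈ 8.0 vs cold start ≈ 7.5 (first crossover).

v2.0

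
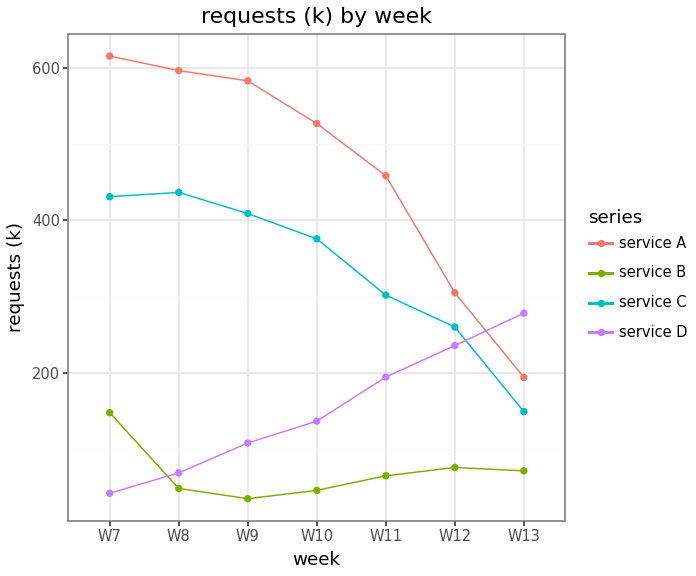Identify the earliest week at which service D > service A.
W12: service D ≈ 250 vs service A ≈ 300 (not yet); W13: service D ≈ 300 vs service A ≈ 200 (first crossover).

W13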